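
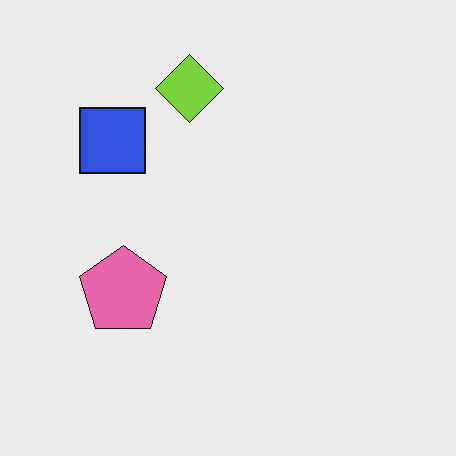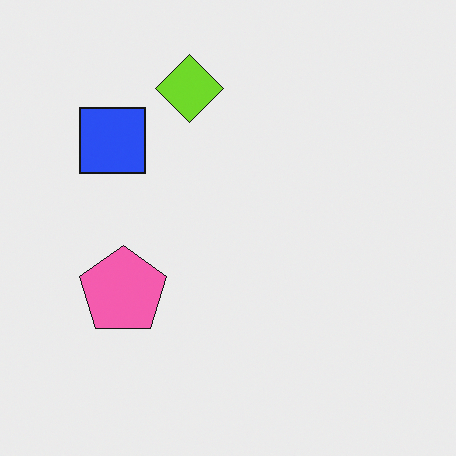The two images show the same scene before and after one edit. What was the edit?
The transformation is: slightly oversaturated.

All colors are more vivid — a global saturation change.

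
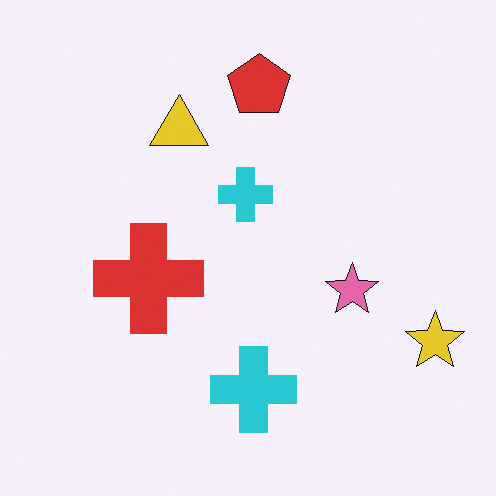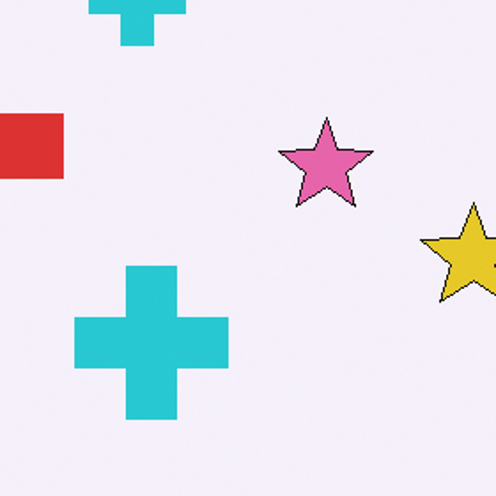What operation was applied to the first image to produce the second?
The transformation is: cropped tightly and scaled back up.

The visible shapes are larger and the field of view is narrower; shapes near the original edges may be partly or wholly outside the frame — a crop-and-rescale.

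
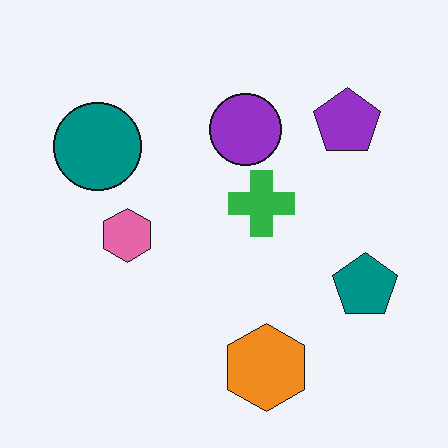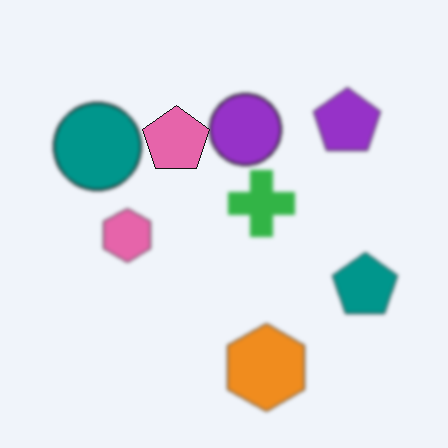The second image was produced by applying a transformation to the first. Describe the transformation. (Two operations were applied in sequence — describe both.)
Given a subtle gaussian blur, then overlaid with an additional pink pentagon.

Shape edges and outlines are uniformly softened across the whole image. A pink pentagon appears in the second image that is absent from the first.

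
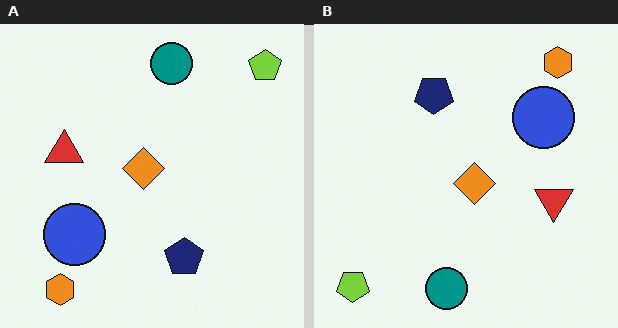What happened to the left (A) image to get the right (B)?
This is the original image rotated 180°.

The lime pentagon sits in the top-right of the left (A) image and the bottom-left of the right (B) — consistent with a whole-image 180° rotation.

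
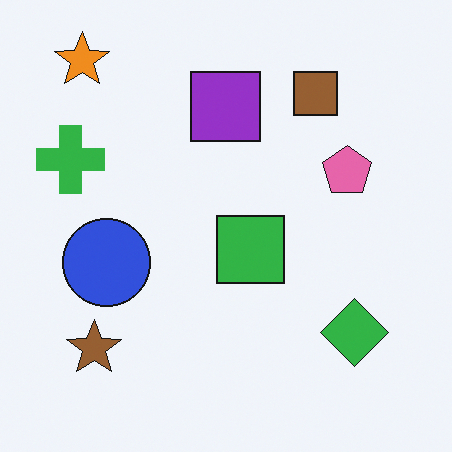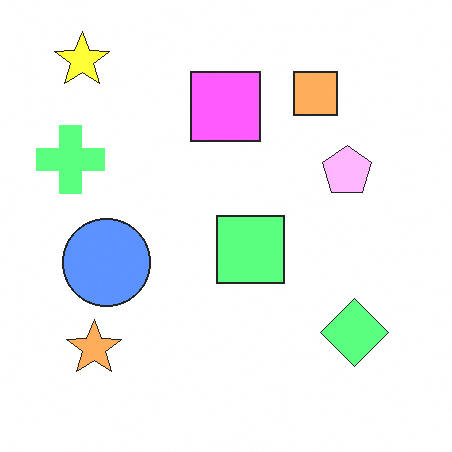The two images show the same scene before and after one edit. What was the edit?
Brightened a lot.

Every pixel — background and shapes alike — is uniformly brightened.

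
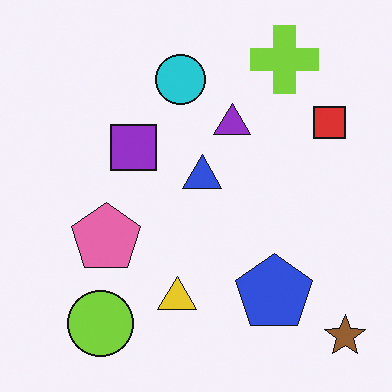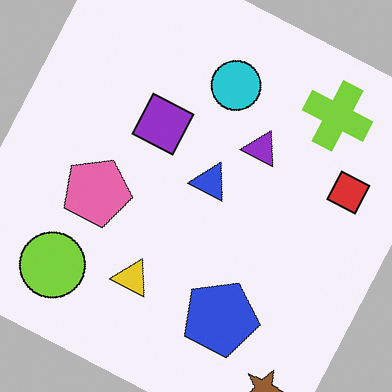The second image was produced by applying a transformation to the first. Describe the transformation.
The transformation is: rotated clockwise by a moderate amount.

Every shape is tilted by the same angle and the image corners show triangular fill wedges — a whole-image rotation by a non-right angle.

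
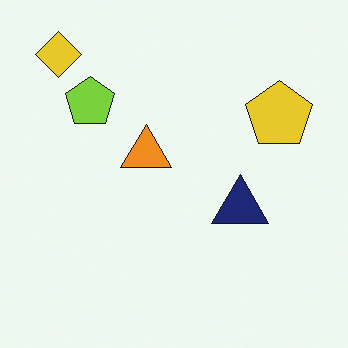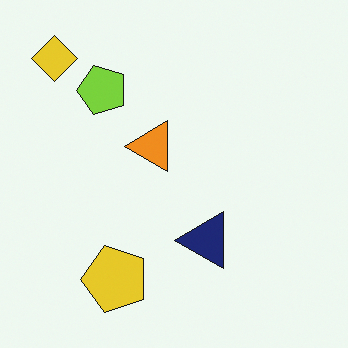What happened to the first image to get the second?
It was transposed (reflected across the top-left ↔ bottom-right diagonal).

Shapes have swapped their row and column positions — what was in the top-right is now in the bottom-left — a diagonal reflection.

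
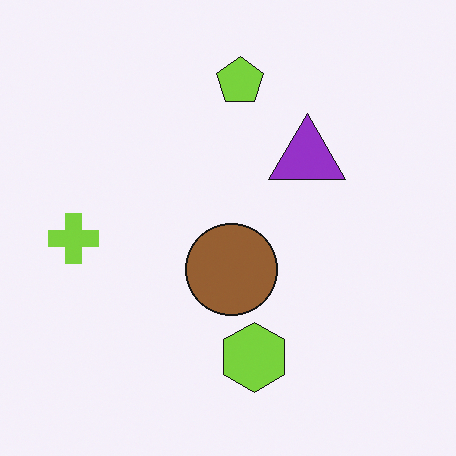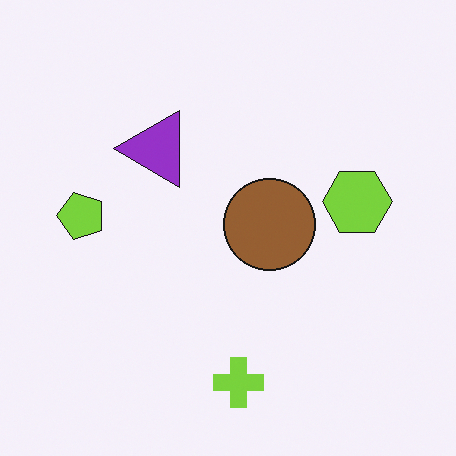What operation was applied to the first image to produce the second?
The second image is the first rotated 90° counter-clockwise.

The lime cross sits in the left of the first image and the bottom of the second — consistent with a whole-image 90° counter-clockwise rotation.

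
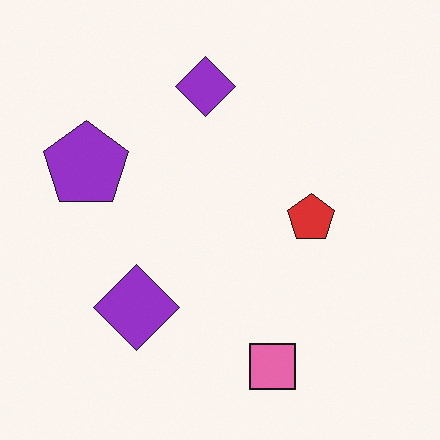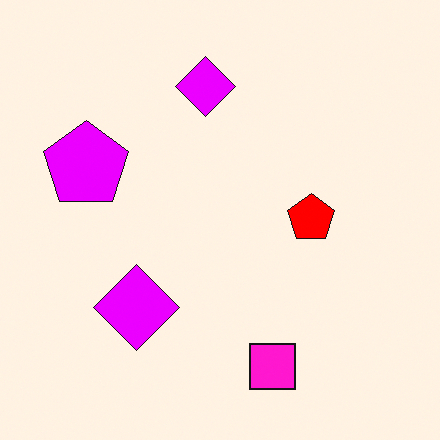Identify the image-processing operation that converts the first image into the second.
This is the original image heavily oversaturated.

All colors are more vivid — a global saturation change.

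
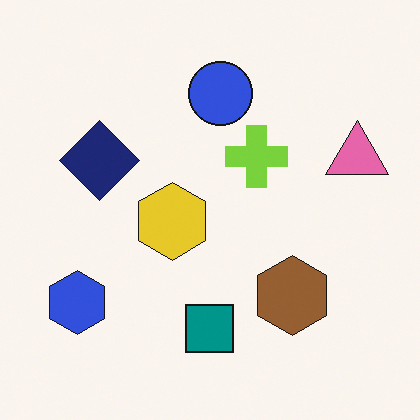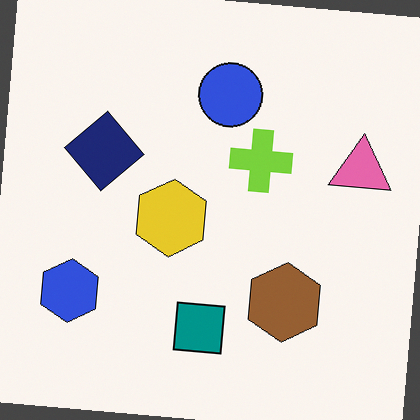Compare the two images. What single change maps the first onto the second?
The second image is the first rotated clockwise by a slight angle.

Every shape is tilted by the same angle and the image corners show triangular fill wedges — a whole-image rotation by a non-right angle.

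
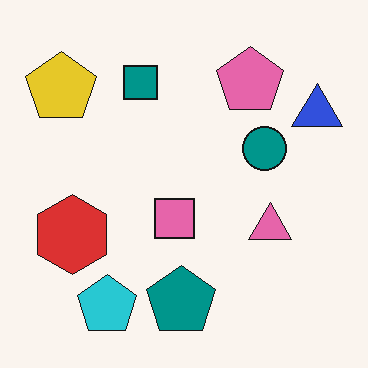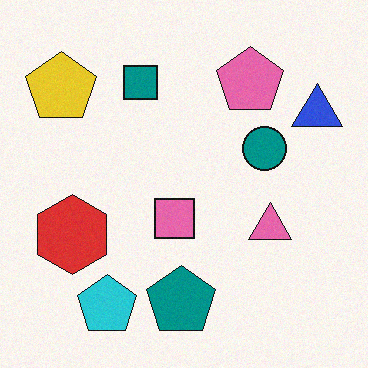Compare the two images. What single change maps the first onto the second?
This is the original image degraded with a light layer of grain.

Random speckle covers the whole image, including the flat background.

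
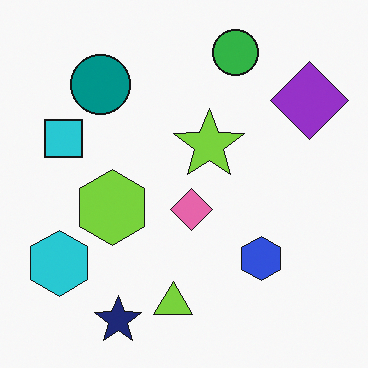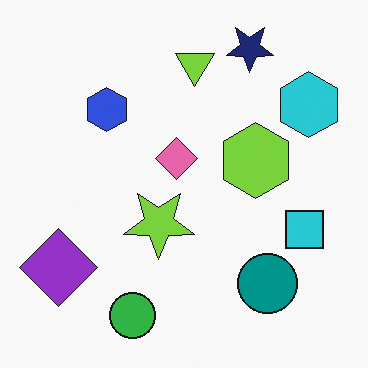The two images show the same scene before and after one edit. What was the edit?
The image was rotated 180°.

The navy star sits in the bottom-left of the first image and the top-right of the second — consistent with a whole-image 180° rotation.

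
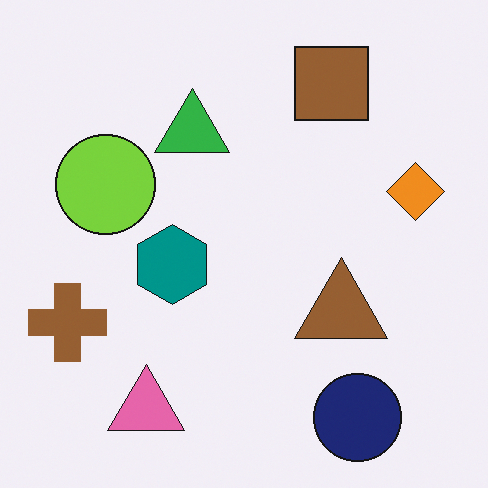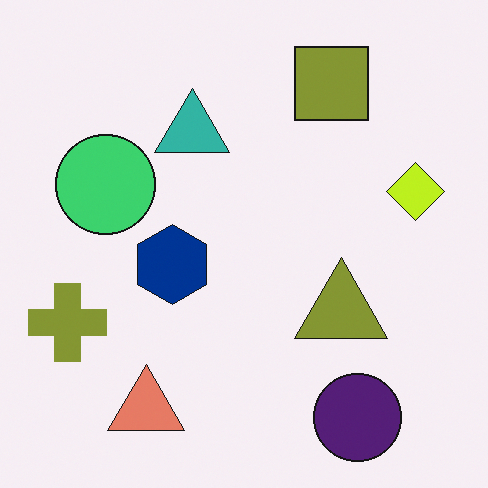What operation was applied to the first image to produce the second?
This is the original image hue-shifted by a small amount.

Every shape's color has rotated by the same amount around the hue wheel — a uniform hue shift.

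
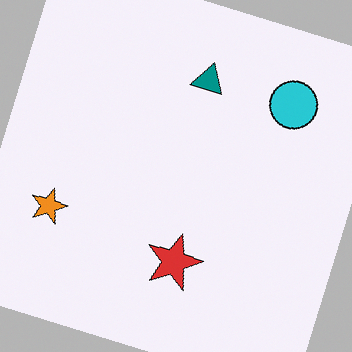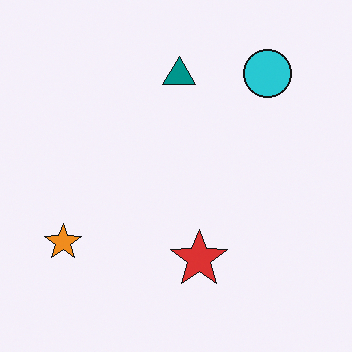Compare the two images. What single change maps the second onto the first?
It was rotated clockwise by a clearly visible amount.

Every shape is tilted by the same angle and the image corners show triangular fill wedges — a whole-image rotation by a non-right angle.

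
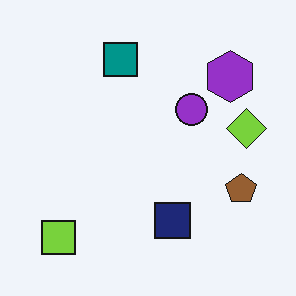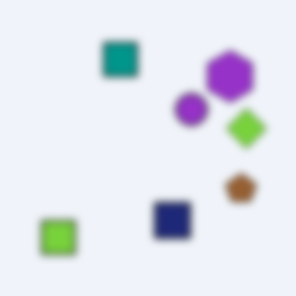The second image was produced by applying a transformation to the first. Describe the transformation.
Moderately blurred.

Shape edges and outlines are uniformly softened across the whole image.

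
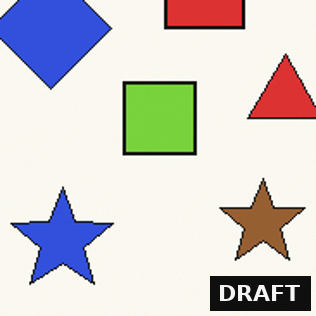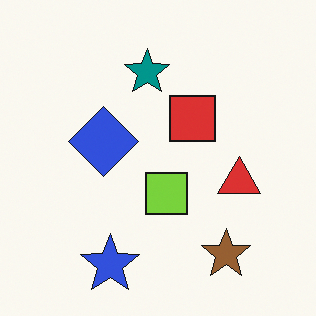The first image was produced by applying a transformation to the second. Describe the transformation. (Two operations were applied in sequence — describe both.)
The first image is the second cropped to a noticeably smaller region and rescaled, then watermarked with the text "DRAFT" in the lower-right corner.

The visible shapes are larger and the field of view is narrower; shapes near the original edges may be partly or wholly outside the frame — a crop-and-rescale. A dark label reading "DRAFT" appears in the lower-right corner.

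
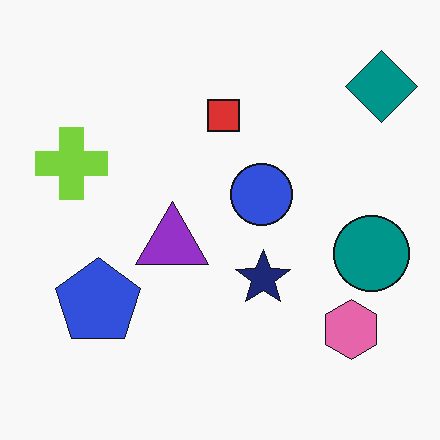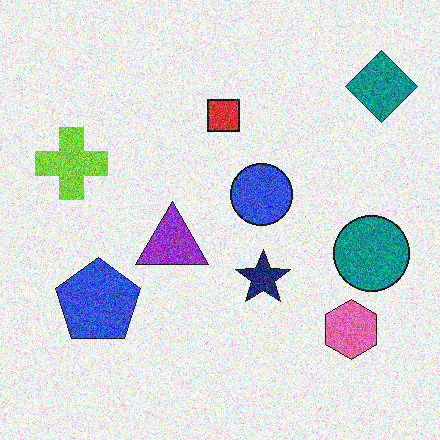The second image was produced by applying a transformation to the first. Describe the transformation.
The transformation is: degraded with strong gaussian noise.

Random speckle covers the whole image, including the flat background.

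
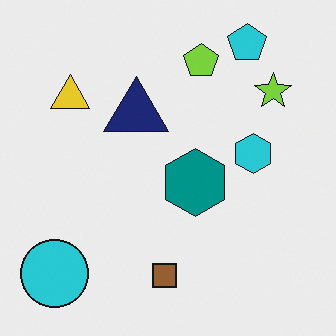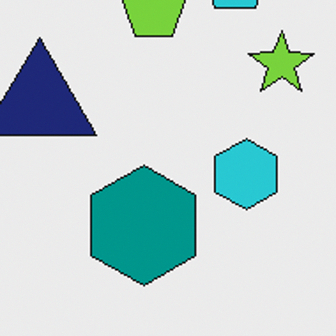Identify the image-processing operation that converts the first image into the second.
Cropped tightly and scaled back up.

The visible shapes are larger and the field of view is narrower; shapes near the original edges may be partly or wholly outside the frame — a crop-and-rescale.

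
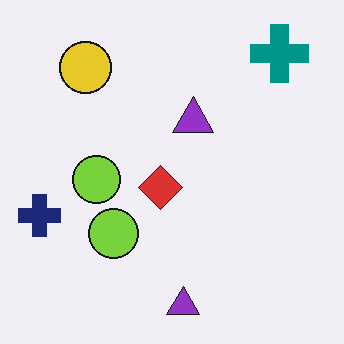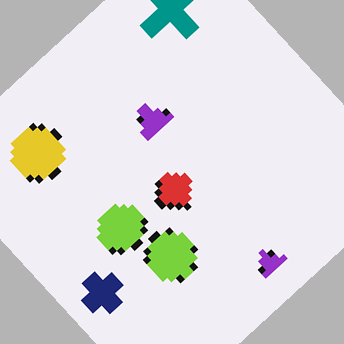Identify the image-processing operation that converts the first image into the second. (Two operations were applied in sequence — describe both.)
The transformation is: pixelated into visible square blocks, then rotated counter-clockwise by a large amount — several tens of degrees.

Shapes are reduced to large square blocks; fine edges and outlines are lost — a downscale-then-upscale (mosaic) effect. Every shape is tilted by the same angle and the image corners show triangular fill wedges — a whole-image rotation by a non-right angle.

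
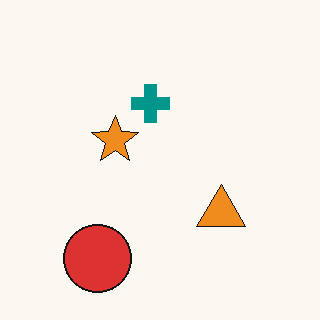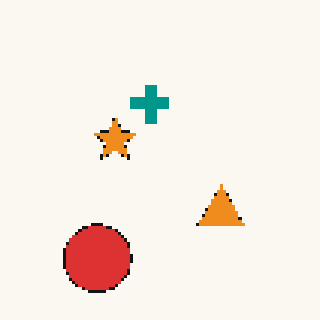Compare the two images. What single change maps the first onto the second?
This is the original image mildly pixelated.

Shapes are reduced to large square blocks; fine edges and outlines are lost — a downscale-then-upscale (mosaic) effect.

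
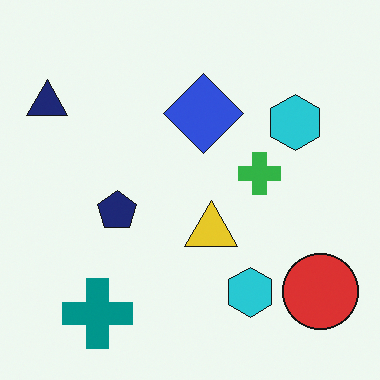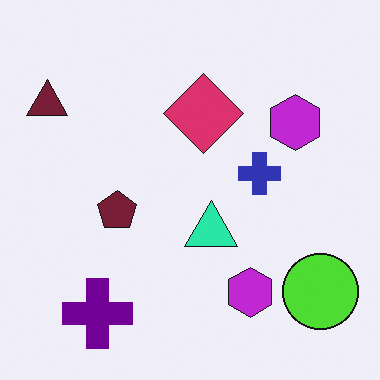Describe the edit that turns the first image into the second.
The transformation is: hue-shifted through roughly a third of the color wheel.

Every shape's color has rotated by the same amount around the hue wheel — a uniform hue shift.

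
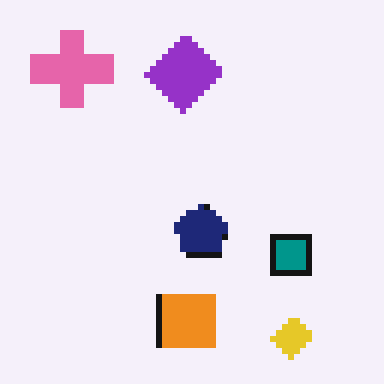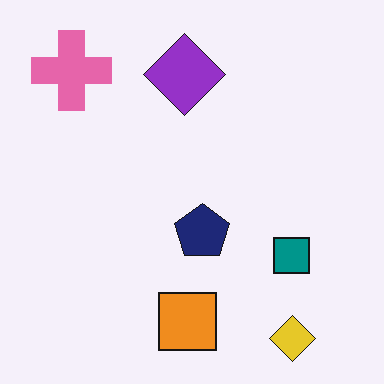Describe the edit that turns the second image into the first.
The image was moderately pixelated.

Shapes are reduced to large square blocks; fine edges and outlines are lost — a downscale-then-upscale (mosaic) effect.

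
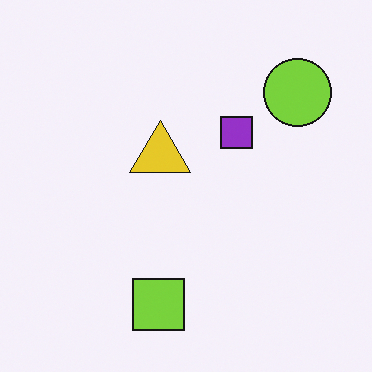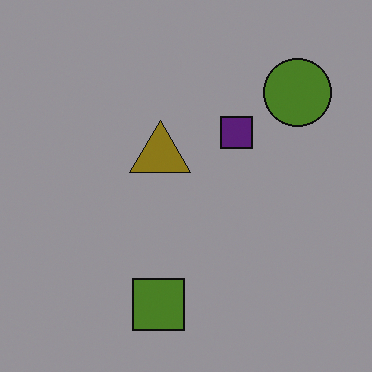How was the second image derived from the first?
This is the original image substantially darkened.

Every pixel — background and shapes alike — is uniformly darkened.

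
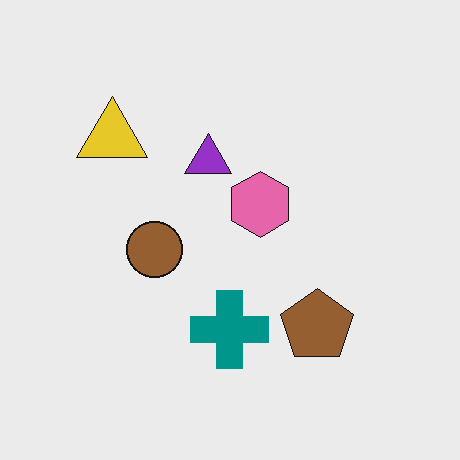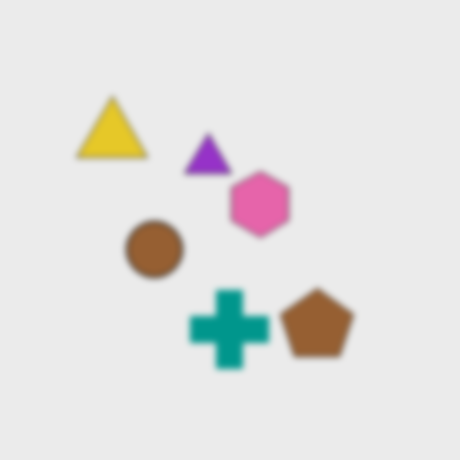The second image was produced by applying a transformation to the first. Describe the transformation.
This is the original image noticeably gaussian-blurred.

Shape edges and outlines are uniformly softened across the whole image.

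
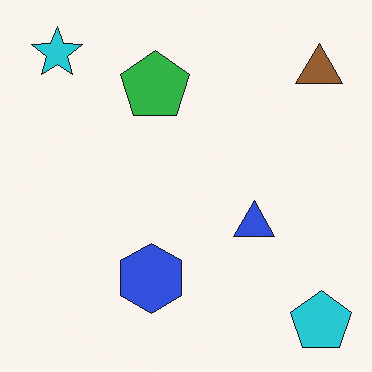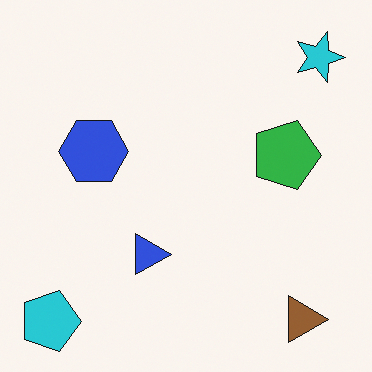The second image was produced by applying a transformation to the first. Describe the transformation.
The transformation is: rotated 90° clockwise.

The cyan pentagon sits in the bottom-right of the first image and the bottom-left of the second — consistent with a whole-image 90° clockwise rotation.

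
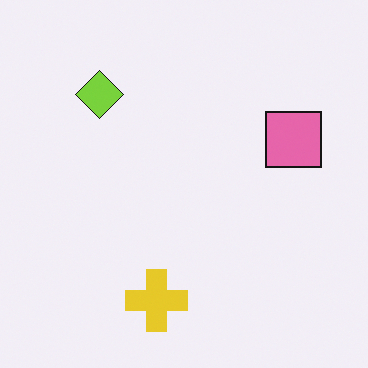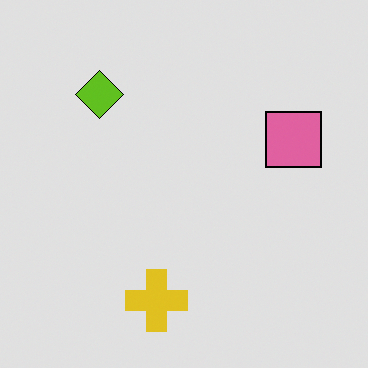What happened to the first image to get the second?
The second image is the first moderately posterized.

Each flat color has snapped to a coarser quantized level — most visibly, the near-white background has dropped to a flat grey.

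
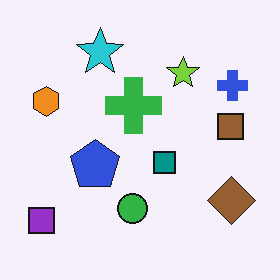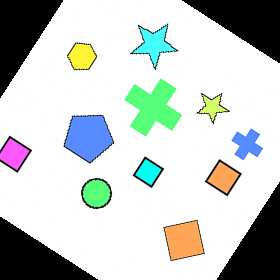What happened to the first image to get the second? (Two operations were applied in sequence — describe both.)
Substantially brightened, then rotated clockwise by a large amount — several tens of degrees.

Every pixel — background and shapes alike — is uniformly brightened. Every shape is tilted by the same angle and the image corners show triangular fill wedges — a whole-image rotation by a non-right angle.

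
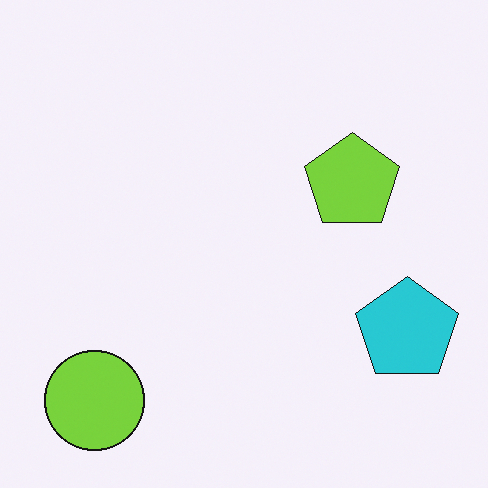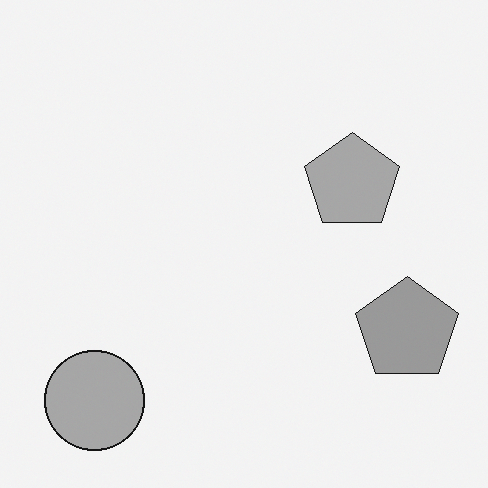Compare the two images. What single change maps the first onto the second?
Converted to grayscale.

All color is removed — every shape is now a shade of grey.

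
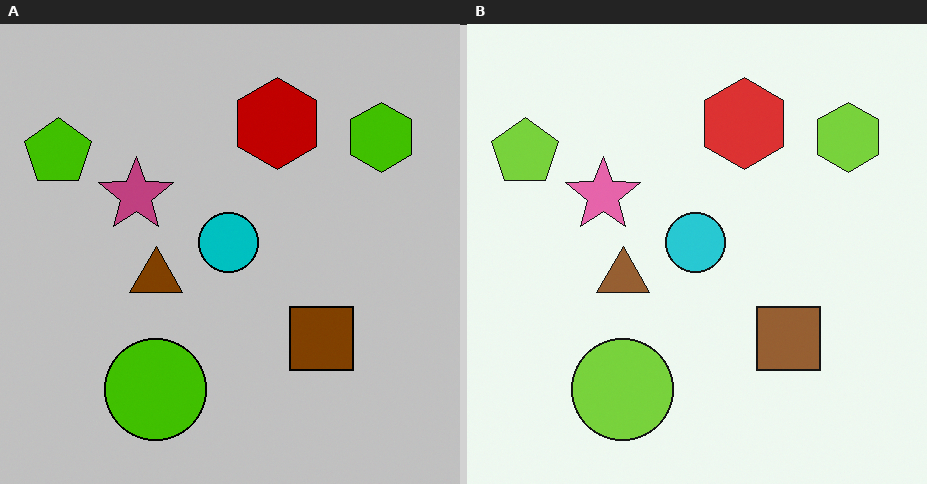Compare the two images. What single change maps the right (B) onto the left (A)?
Heavily posterized to just a handful of flat colors.

Each flat color has snapped to a coarser quantized level — most visibly, the near-white background has dropped to a flat grey.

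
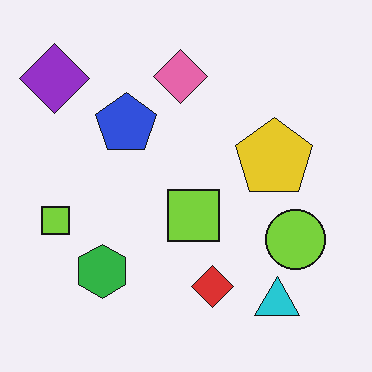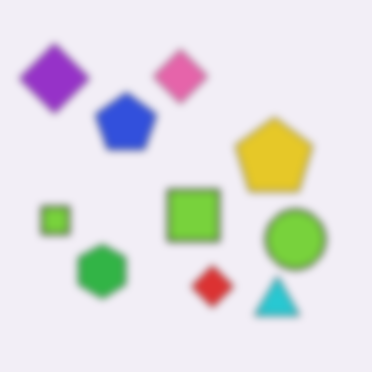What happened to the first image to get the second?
The second image is the first noticeably gaussian-blurred.

Shape edges and outlines are uniformly softened across the whole image.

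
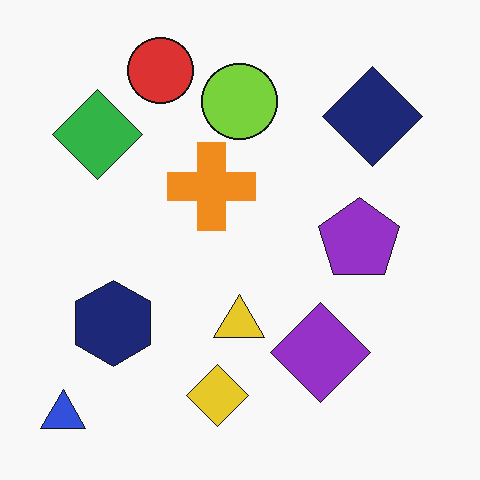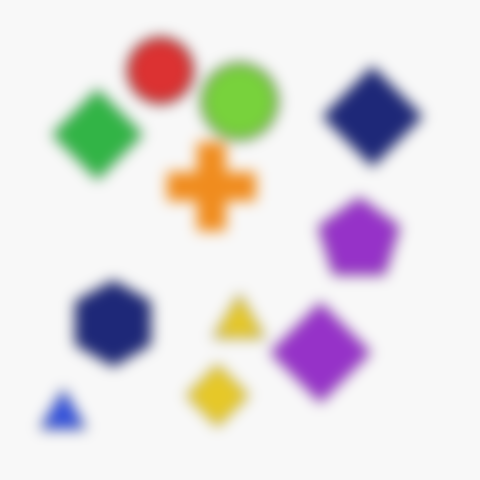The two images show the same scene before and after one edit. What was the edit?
The second image is the first heavily blurred.

Shape edges and outlines are uniformly softened across the whole image.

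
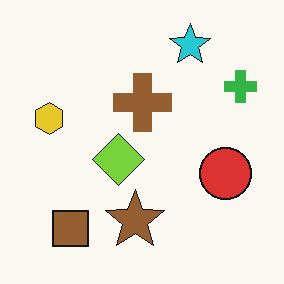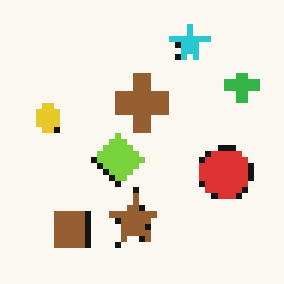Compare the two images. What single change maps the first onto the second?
The second image is the first pixelated into visible square blocks.

Shapes are reduced to large square blocks; fine edges and outlines are lost — a downscale-then-upscale (mosaic) effect.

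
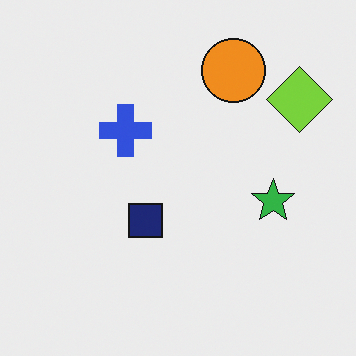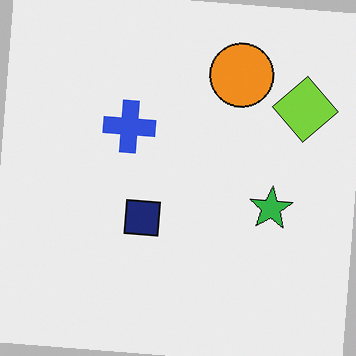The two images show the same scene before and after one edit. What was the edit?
The image was rotated clockwise by a small amount.

Every shape is tilted by the same angle and the image corners show triangular fill wedges — a whole-image rotation by a non-right angle.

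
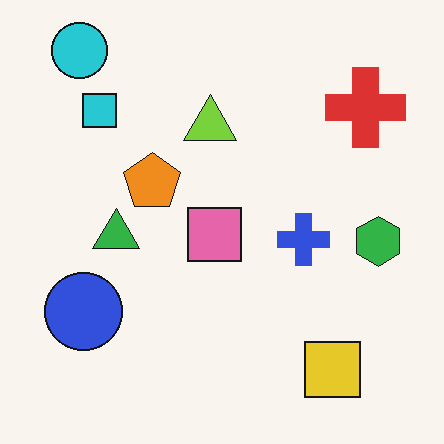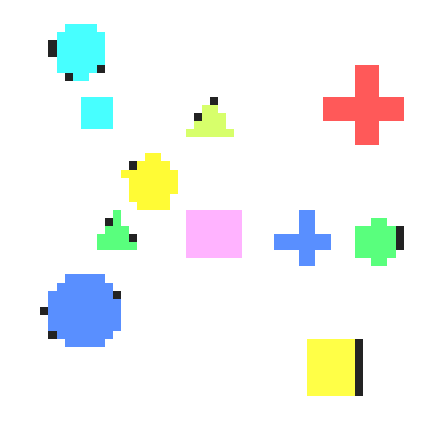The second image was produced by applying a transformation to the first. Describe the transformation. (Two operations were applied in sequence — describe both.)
It was brightened a lot, then pixelated into visible square blocks.

Every pixel — background and shapes alike — is uniformly brightened. Shapes are reduced to large square blocks; fine edges and outlines are lost — a downscale-then-upscale (mosaic) effect.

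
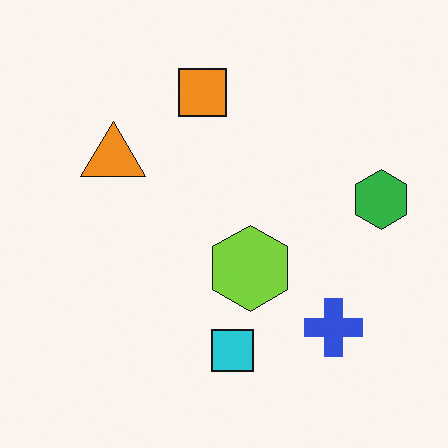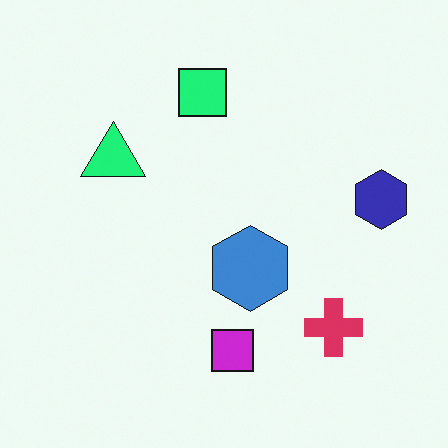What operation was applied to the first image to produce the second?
The transformation is: hue-shifted through roughly a third of the color wheel.

Every shape's color has rotated by the same amount around the hue wheel — a uniform hue shift.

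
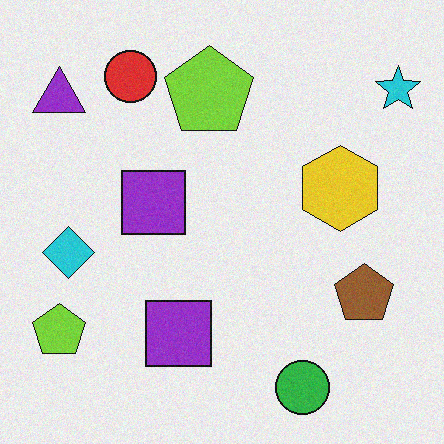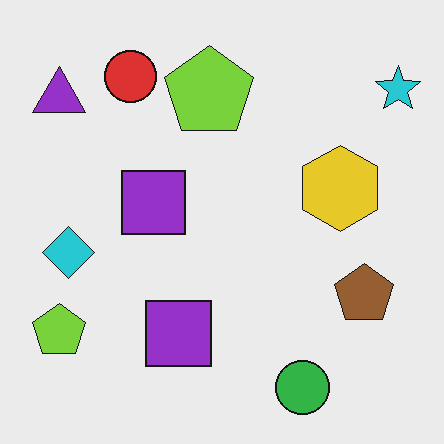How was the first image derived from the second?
Degraded with light additive noise.

Random speckle covers the whole image, including the flat background.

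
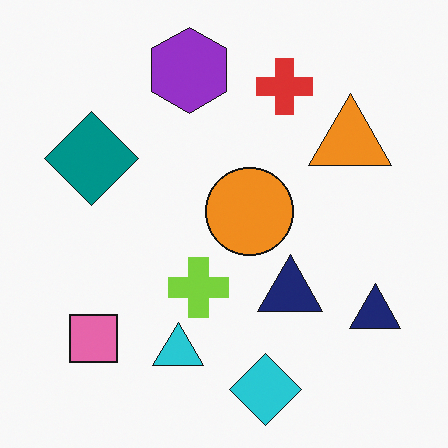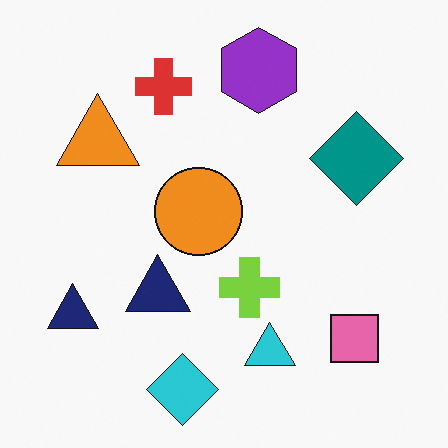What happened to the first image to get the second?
This is the original image flipped horizontally (left ↔ right).

The teal diamond is in the left of the first image and the right of the second — shapes on opposite sides of the vertical midline have swapped in a mirror flip.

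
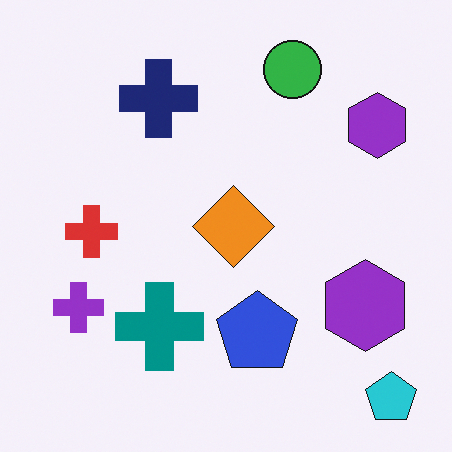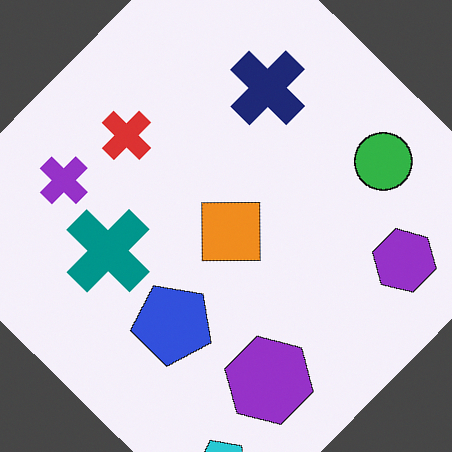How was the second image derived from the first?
The second image is the first rotated clockwise by a large amount — several tens of degrees.

Every shape is tilted by the same angle and the image corners show triangular fill wedges — a whole-image rotation by a non-right angle.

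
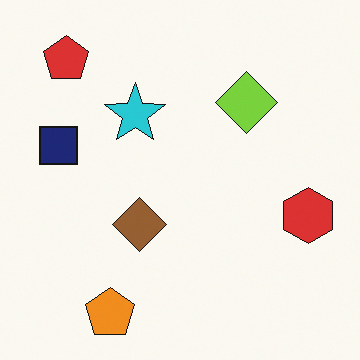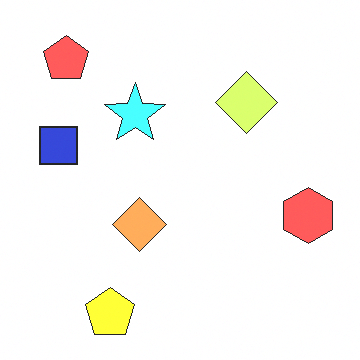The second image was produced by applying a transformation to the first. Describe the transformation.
The image was brightened a lot.

Every pixel — background and shapes alike — is uniformly brightened.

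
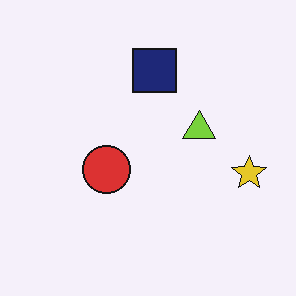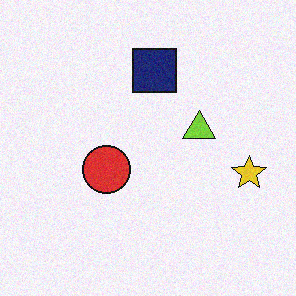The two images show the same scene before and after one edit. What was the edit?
The transformation is: degraded with light additive noise.

Random speckle covers the whole image, including the flat background.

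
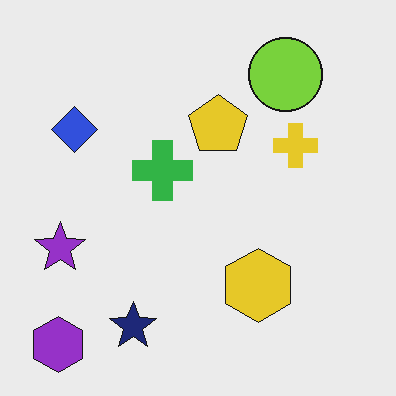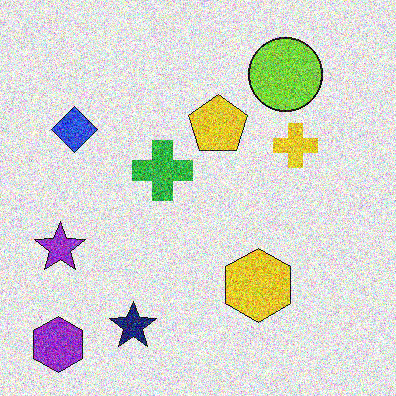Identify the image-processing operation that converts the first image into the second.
The transformation is: degraded with heavy additive noise.

Random speckle covers the whole image, including the flat background.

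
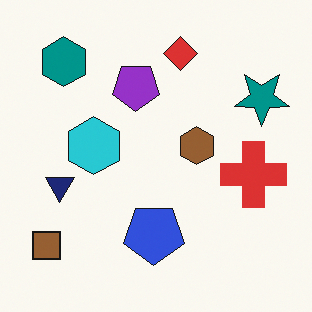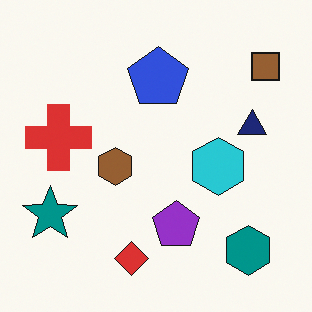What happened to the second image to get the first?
It was rotated 180°.

The brown square sits in the top-right of the second image and the bottom-left of the first — consistent with a whole-image 180° rotation.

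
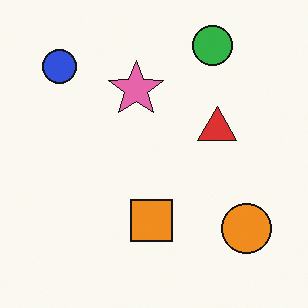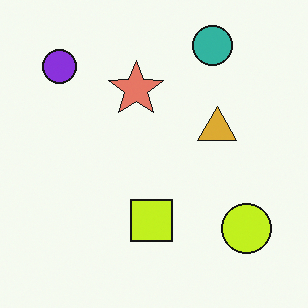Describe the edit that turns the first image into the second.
It was hue-shifted by a small amount.

Every shape's color has rotated by the same amount around the hue wheel — a uniform hue shift.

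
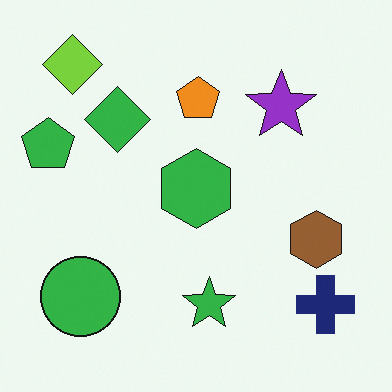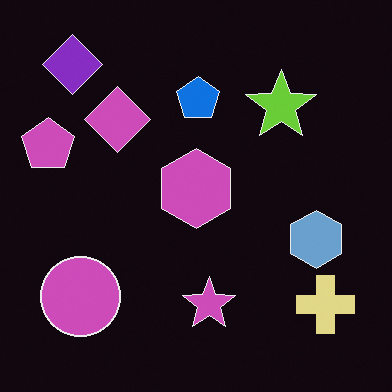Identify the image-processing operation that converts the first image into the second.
It was color-inverted (negative).

The light background has become dark and every shape's color is its complement — a photographic negative.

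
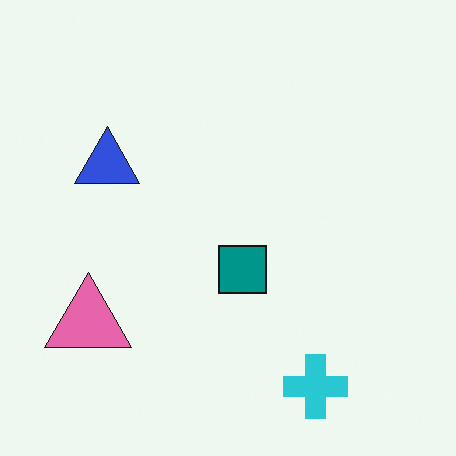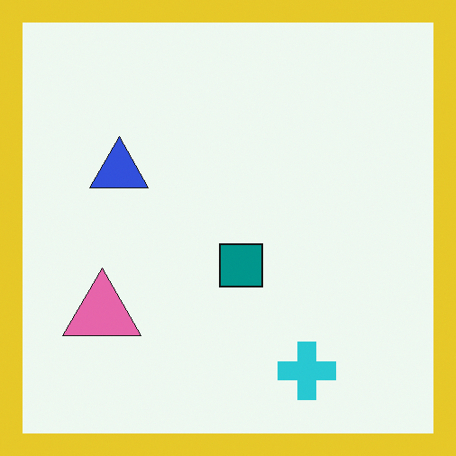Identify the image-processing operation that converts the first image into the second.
Framed with a yellow border.

A solid yellow frame runs around the edge of the second image, with the content slightly shrunk inside it.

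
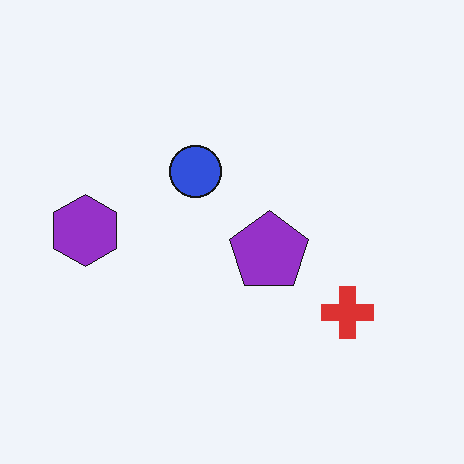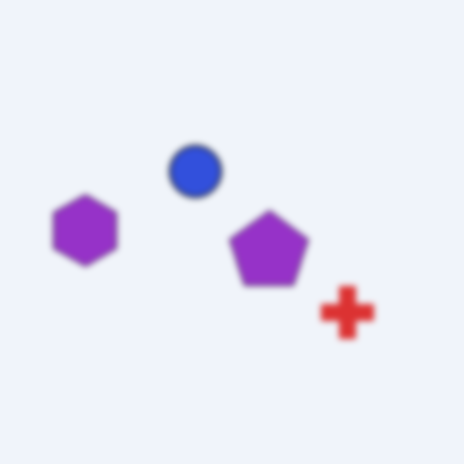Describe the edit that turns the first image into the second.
It was noticeably gaussian-blurred.

Shape edges and outlines are uniformly softened across the whole image.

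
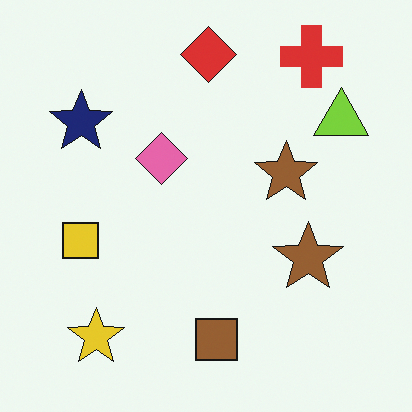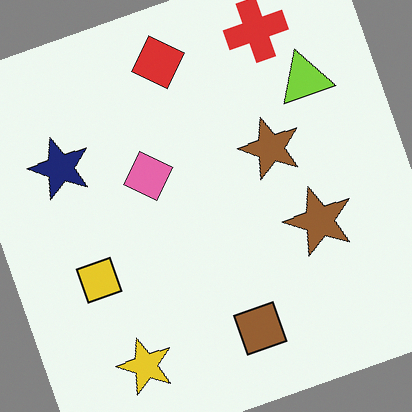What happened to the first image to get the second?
The image was rotated counter-clockwise by a moderate amount.

Every shape is tilted by the same angle and the image corners show triangular fill wedges — a whole-image rotation by a non-right angle.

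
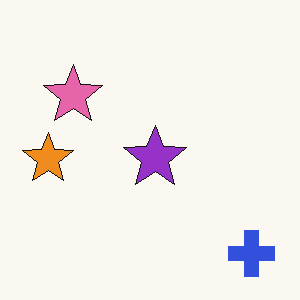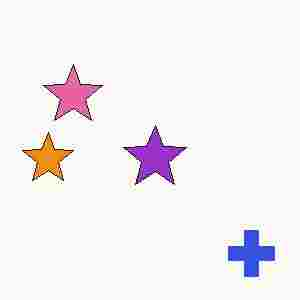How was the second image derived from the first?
The image was degraded with heavy JPEG compression.

Blocky 8×8 compression artifacts appear around shape edges and the flat background shows ringing — characteristic JPEG degradation.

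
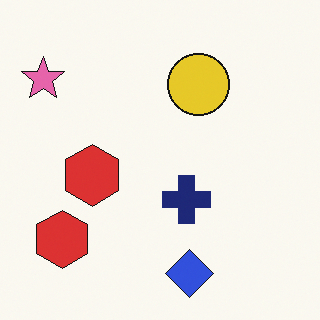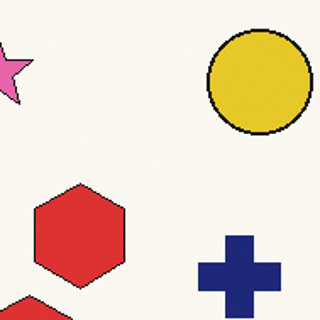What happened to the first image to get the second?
The transformation is: cropped to a noticeably smaller region and rescaled.

The visible shapes are larger and the field of view is narrower; shapes near the original edges may be partly or wholly outside the frame — a crop-and-rescale.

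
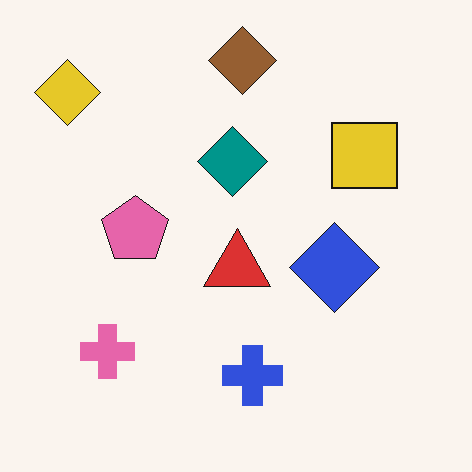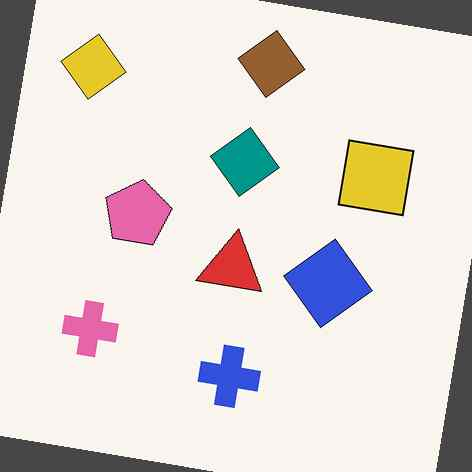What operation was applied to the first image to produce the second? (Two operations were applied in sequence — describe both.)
It was rotated clockwise by a few degrees, then given moderate JPEG compression.

Every shape is tilted by the same angle and the image corners show triangular fill wedges — a whole-image rotation by a non-right angle. Blocky 8×8 compression artifacts appear around shape edges and the flat background shows ringing — characteristic JPEG degradation.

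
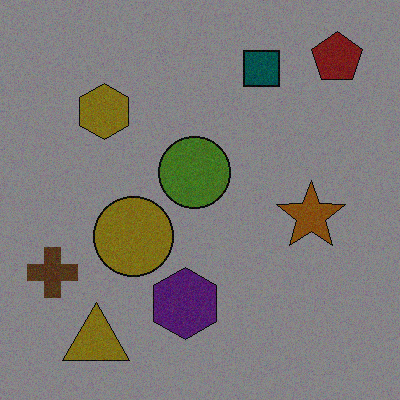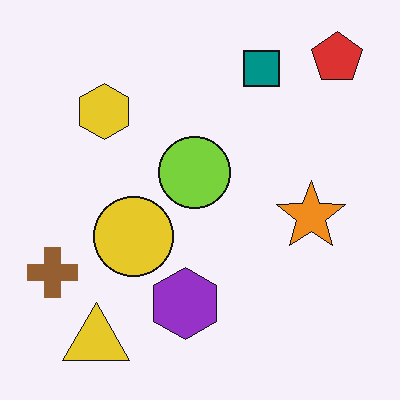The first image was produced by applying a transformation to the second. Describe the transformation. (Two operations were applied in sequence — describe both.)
The first image is the second degraded with moderate additive noise, then substantially darkened.

Random speckle covers the whole image, including the flat background. Every pixel — background and shapes alike — is uniformly darkened.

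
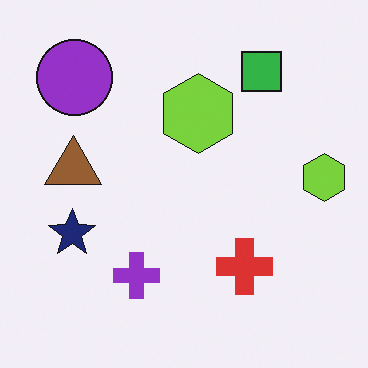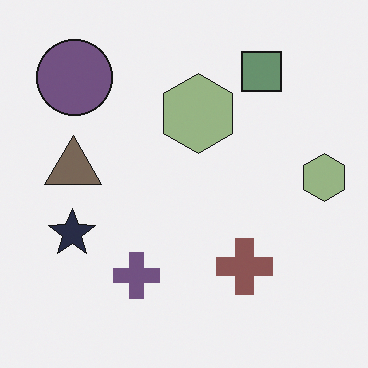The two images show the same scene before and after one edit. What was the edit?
It was heavily desaturated.

All colors are more muted and greyish — a global saturation change.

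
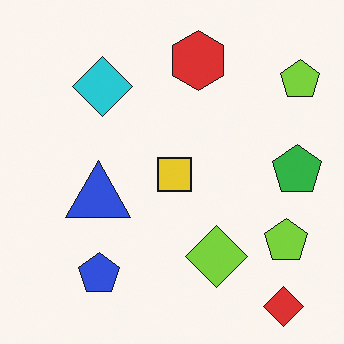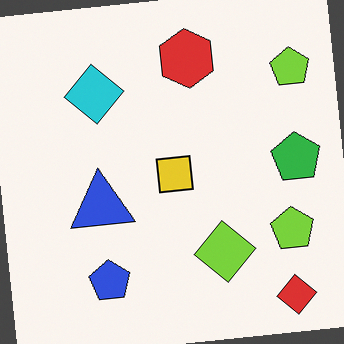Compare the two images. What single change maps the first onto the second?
It was rotated counter-clockwise by a slight angle.

Every shape is tilted by the same angle and the image corners show triangular fill wedges — a whole-image rotation by a non-right angle.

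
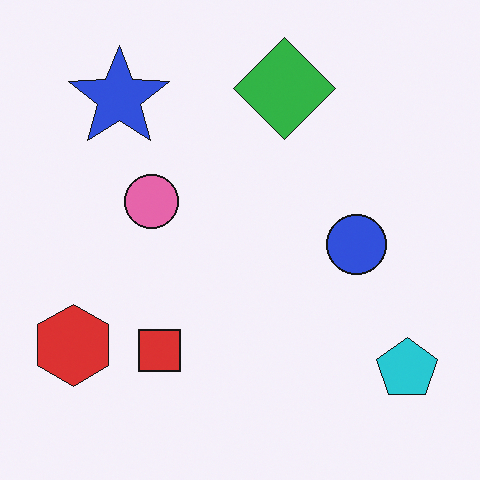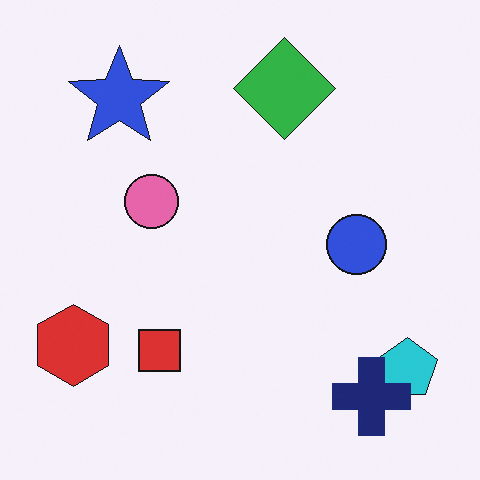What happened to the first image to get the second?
It was overlaid with an additional navy cross.

A navy cross appears in the second image that is absent from the first.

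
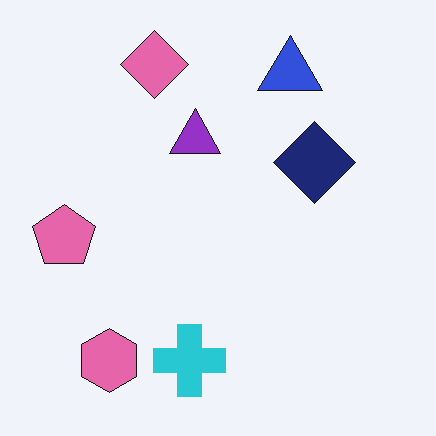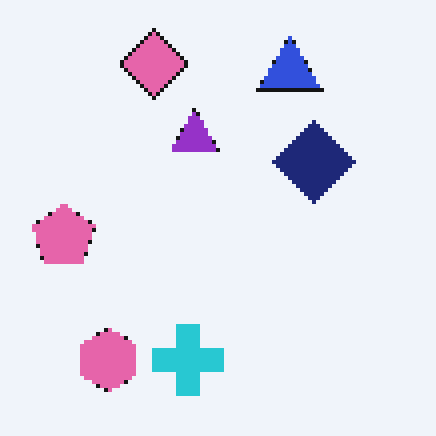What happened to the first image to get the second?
Lightly pixelated (a mild mosaic effect).

Shapes are reduced to large square blocks; fine edges and outlines are lost — a downscale-then-upscale (mosaic) effect.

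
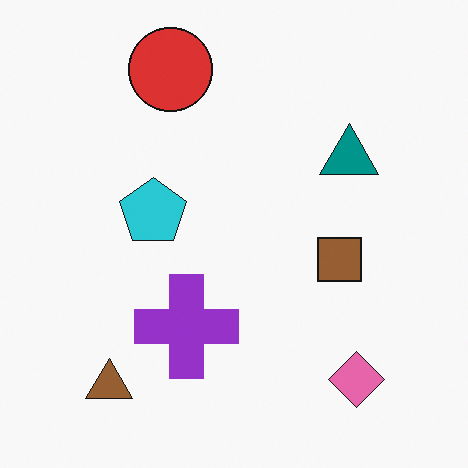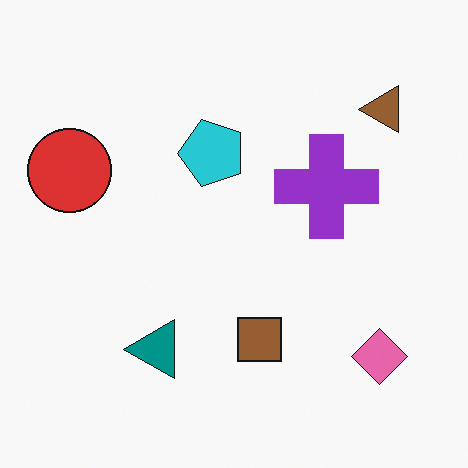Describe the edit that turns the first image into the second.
The transformation is: transposed (reflected across the top-left ↔ bottom-right diagonal).

Shapes have swapped their row and column positions — what was in the top-right is now in the bottom-left — a diagonal reflection.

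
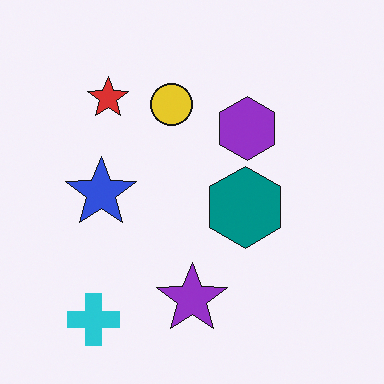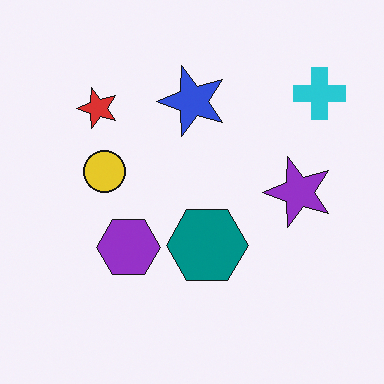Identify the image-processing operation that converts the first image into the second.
It was transposed (reflected across the top-left ↔ bottom-right diagonal).

Shapes have swapped their row and column positions — what was in the top-right is now in the bottom-left — a diagonal reflection.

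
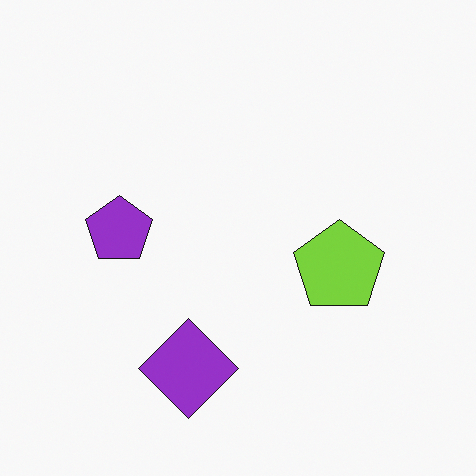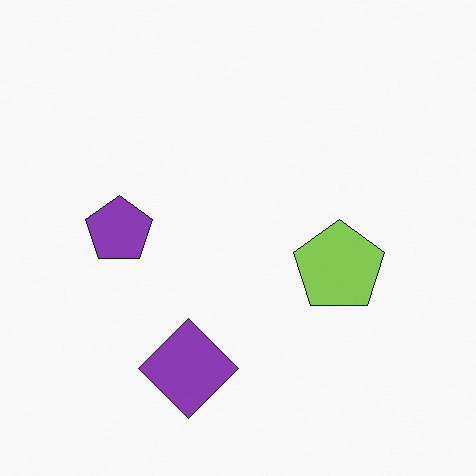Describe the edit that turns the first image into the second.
The image was slightly desaturated.

All colors are more muted and greyish — a global saturation change.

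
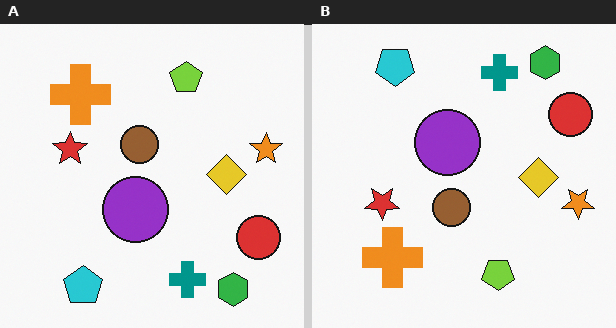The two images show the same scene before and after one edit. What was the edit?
This is the original image flipped vertically (top ↔ bottom).

The green hexagon is in the bottom-right of the left (A) image and the top-right of the right (B) — shapes on opposite sides of the horizontal midline have swapped in a mirror flip.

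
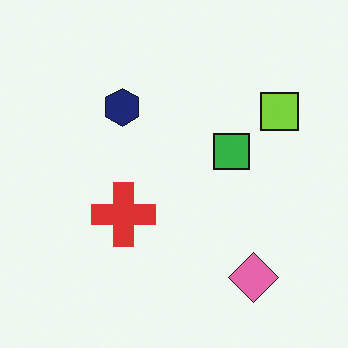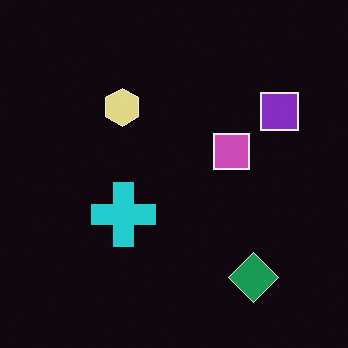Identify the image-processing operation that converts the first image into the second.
It was color-inverted (negative).

The light background has become dark and every shape's color is its complement — a photographic negative.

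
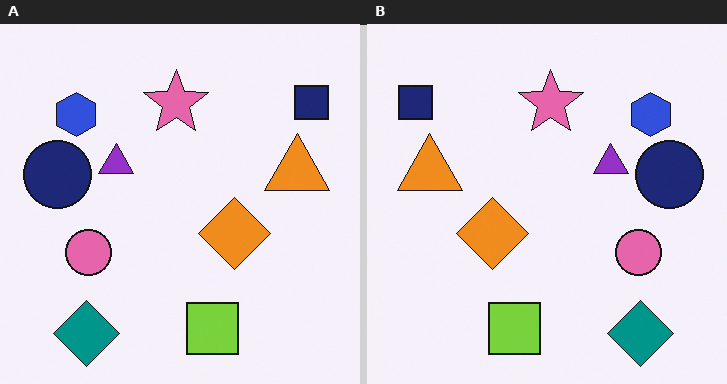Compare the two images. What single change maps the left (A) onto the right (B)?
This is the original image flipped horizontally (left ↔ right).

The navy square is in the top-right of the left (A) image and the top-left of the right (B) — shapes on opposite sides of the vertical midline have swapped in a mirror flip.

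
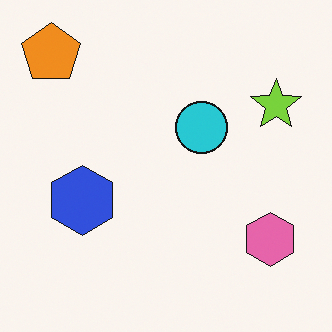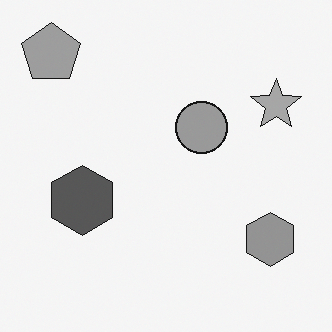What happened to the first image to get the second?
It was converted to grayscale.

All color is removed — every shape is now a shade of grey.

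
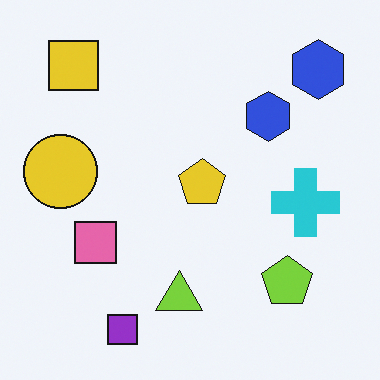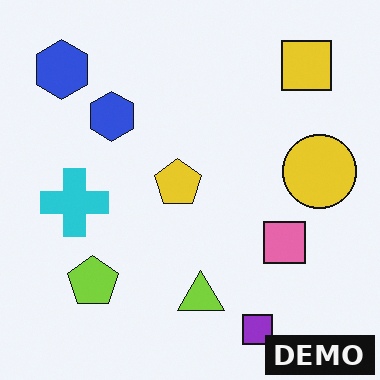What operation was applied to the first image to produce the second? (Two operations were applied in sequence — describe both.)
This is the original image flipped horizontally (left ↔ right), then watermarked with the text "DEMO" in the lower-right corner.

The yellow circle is in the left of the first image and the right of the second — shapes on opposite sides of the vertical midline have swapped in a mirror flip. A dark label reading "DEMO" appears in the lower-right corner.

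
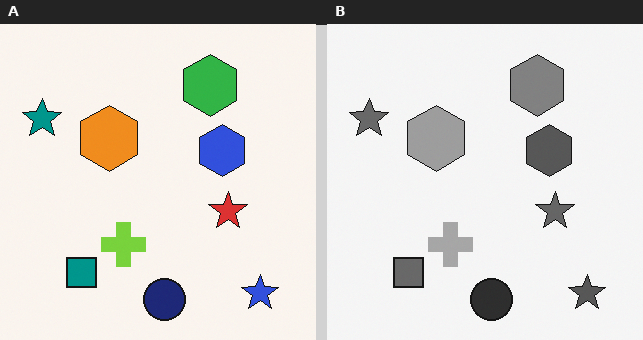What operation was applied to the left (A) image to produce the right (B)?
The right (B) image is the left (A) converted to grayscale.

All color is removed — every shape is now a shade of grey.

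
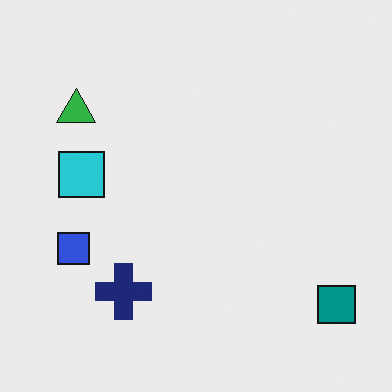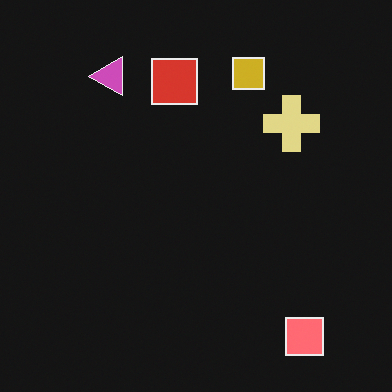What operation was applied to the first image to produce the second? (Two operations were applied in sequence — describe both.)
This is the original image color-inverted (negative), then transposed (reflected across the top-left ↔ bottom-right diagonal).

The light background has become dark and every shape's color is its complement — a photographic negative. Shapes have swapped their row and column positions — what was in the top-right is now in the bottom-left — a diagonal reflection.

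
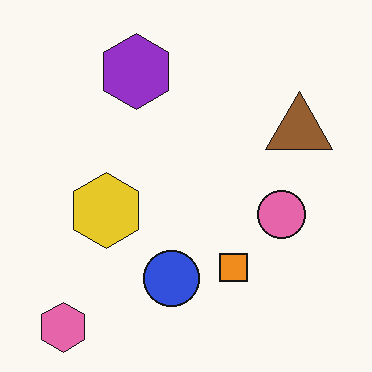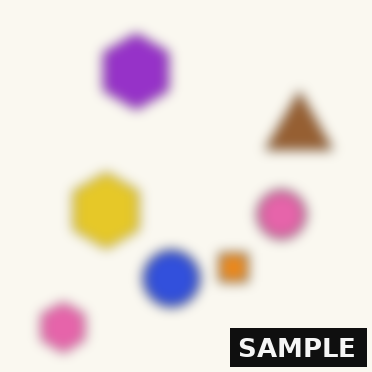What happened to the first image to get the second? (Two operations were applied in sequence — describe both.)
Heavily blurred, then watermarked with the text "SAMPLE" in the lower-right corner.

Shape edges and outlines are uniformly softened across the whole image. A dark label reading "SAMPLE" appears in the lower-right corner.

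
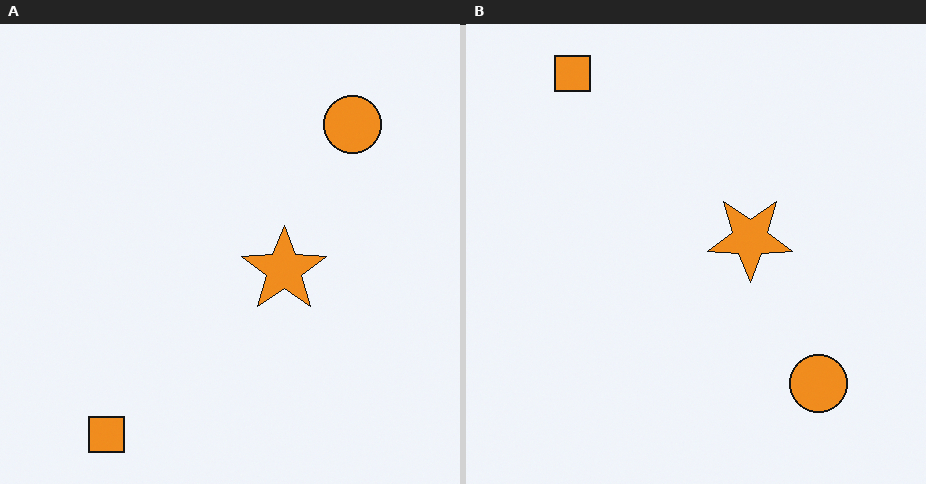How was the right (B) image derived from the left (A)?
The transformation is: flipped vertically (top ↔ bottom).

The orange square is in the bottom-left of the left (A) image and the top-left of the right (B) — shapes on opposite sides of the horizontal midline have swapped in a mirror flip.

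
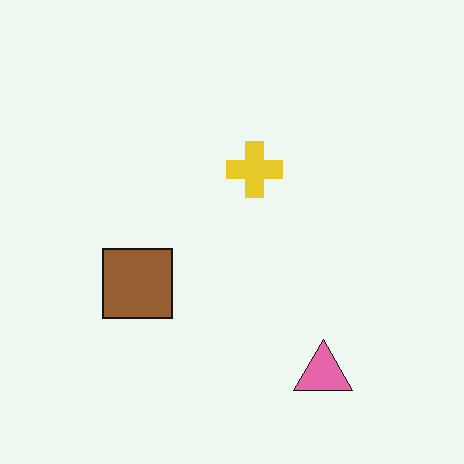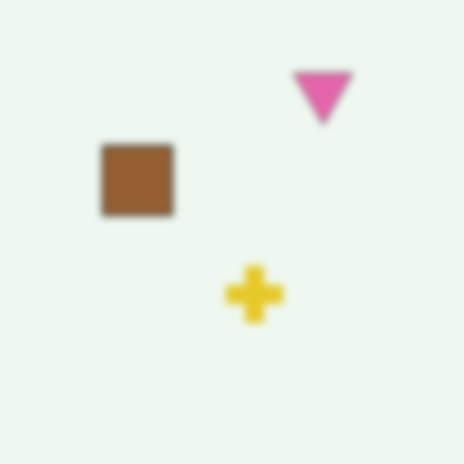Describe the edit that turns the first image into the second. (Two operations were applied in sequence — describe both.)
It was flipped vertically (top ↔ bottom), then noticeably gaussian-blurred.

The pink triangle is in the bottom-right of the first image and the top-right of the second — shapes on opposite sides of the horizontal midline have swapped in a mirror flip. Shape edges and outlines are uniformly softened across the whole image.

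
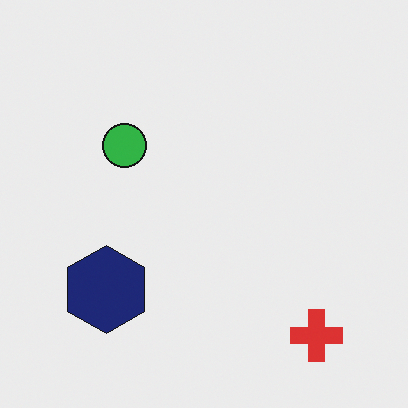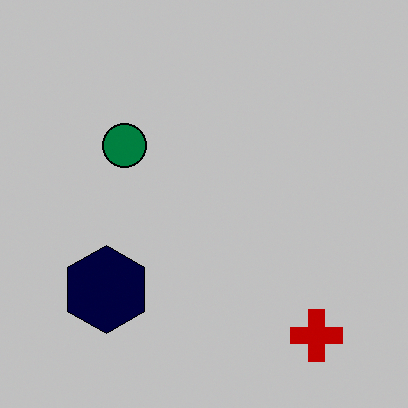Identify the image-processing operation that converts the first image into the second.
Aggressively posterized.

Each flat color has snapped to a coarser quantized level — most visibly, the near-white background has dropped to a flat grey.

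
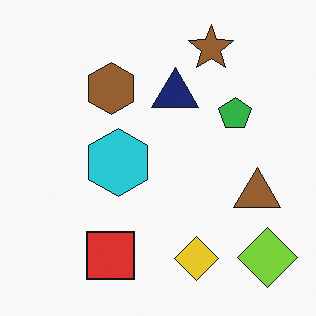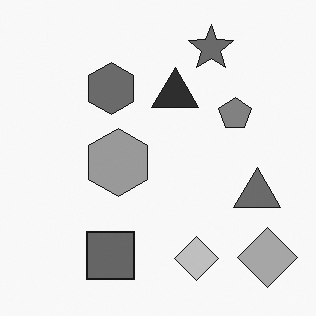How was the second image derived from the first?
The second image is the first converted to grayscale.

All color is removed — every shape is now a shade of grey.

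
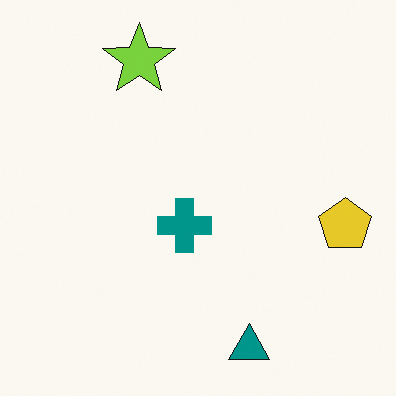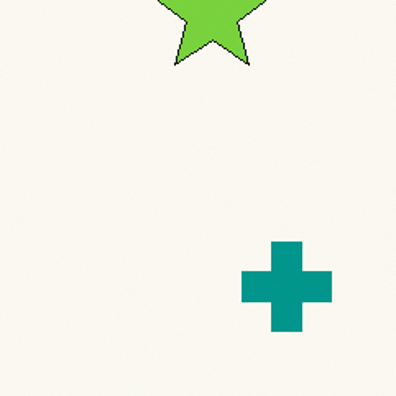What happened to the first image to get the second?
The second image is the first cropped to a noticeably smaller region and rescaled.

The visible shapes are larger and the field of view is narrower; shapes near the original edges may be partly or wholly outside the frame — a crop-and-rescale.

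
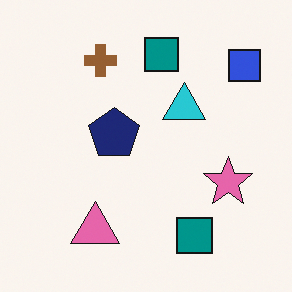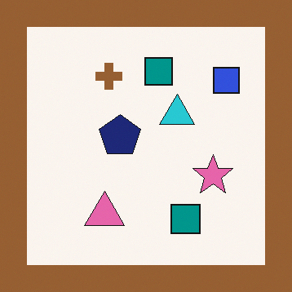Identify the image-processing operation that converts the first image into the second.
The transformation is: framed with a brown border.

A solid brown frame runs around the edge of the second image, with the content slightly shrunk inside it.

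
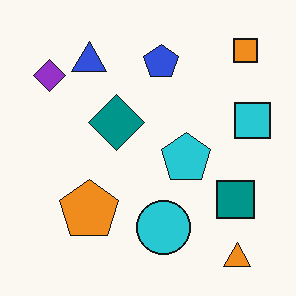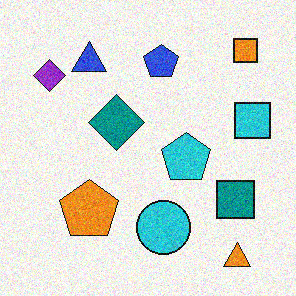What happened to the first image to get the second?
This is the original image degraded with moderate additive noise.

Random speckle covers the whole image, including the flat background.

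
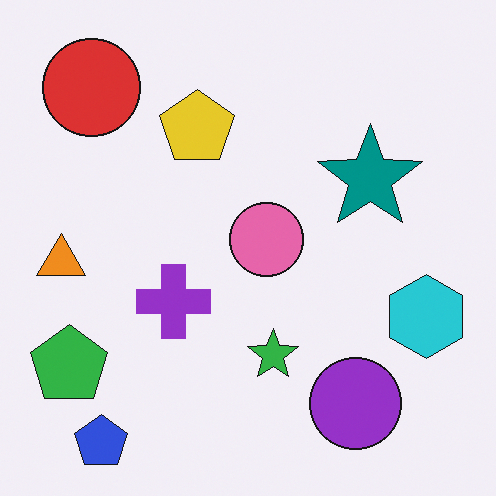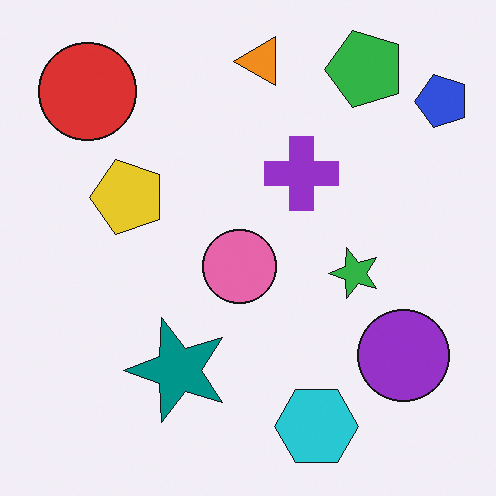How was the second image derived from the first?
This is the original image transposed (reflected across the top-left ↔ bottom-right diagonal).

Shapes have swapped their row and column positions — what was in the top-right is now in the bottom-left — a diagonal reflection.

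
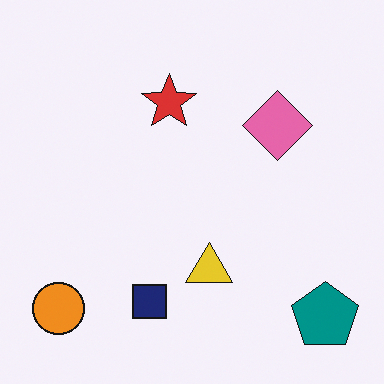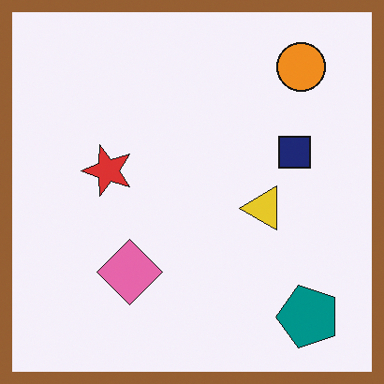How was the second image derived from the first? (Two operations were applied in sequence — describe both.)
This is the original image transposed (reflected across the top-left ↔ bottom-right diagonal), then framed with a brown border.

Shapes have swapped their row and column positions — what was in the top-right is now in the bottom-left — a diagonal reflection. A solid brown frame runs around the edge of the second image, with the content slightly shrunk inside it.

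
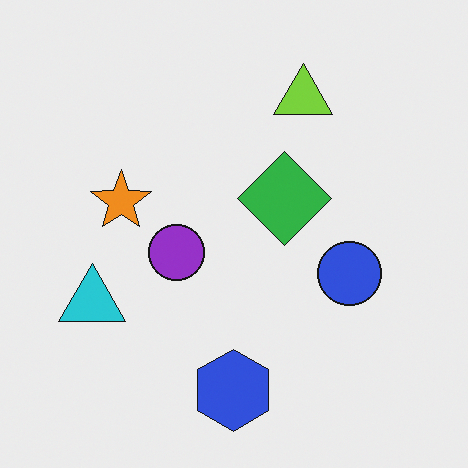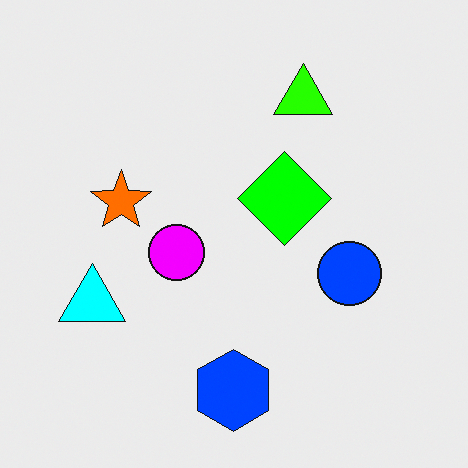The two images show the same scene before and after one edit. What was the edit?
It was heavily oversaturated.

All colors are more vivid — a global saturation change.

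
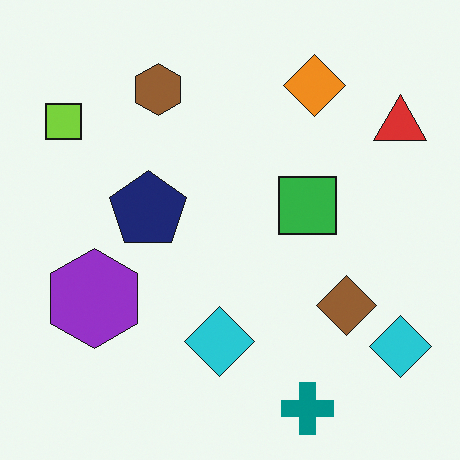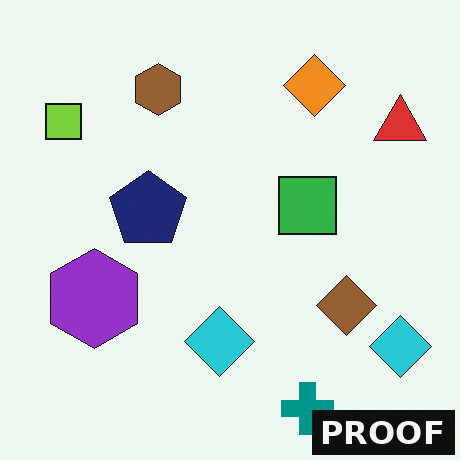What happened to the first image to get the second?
The image was watermarked with the text "PROOF" in the lower-right corner.

A dark label reading "PROOF" appears in the lower-right corner.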